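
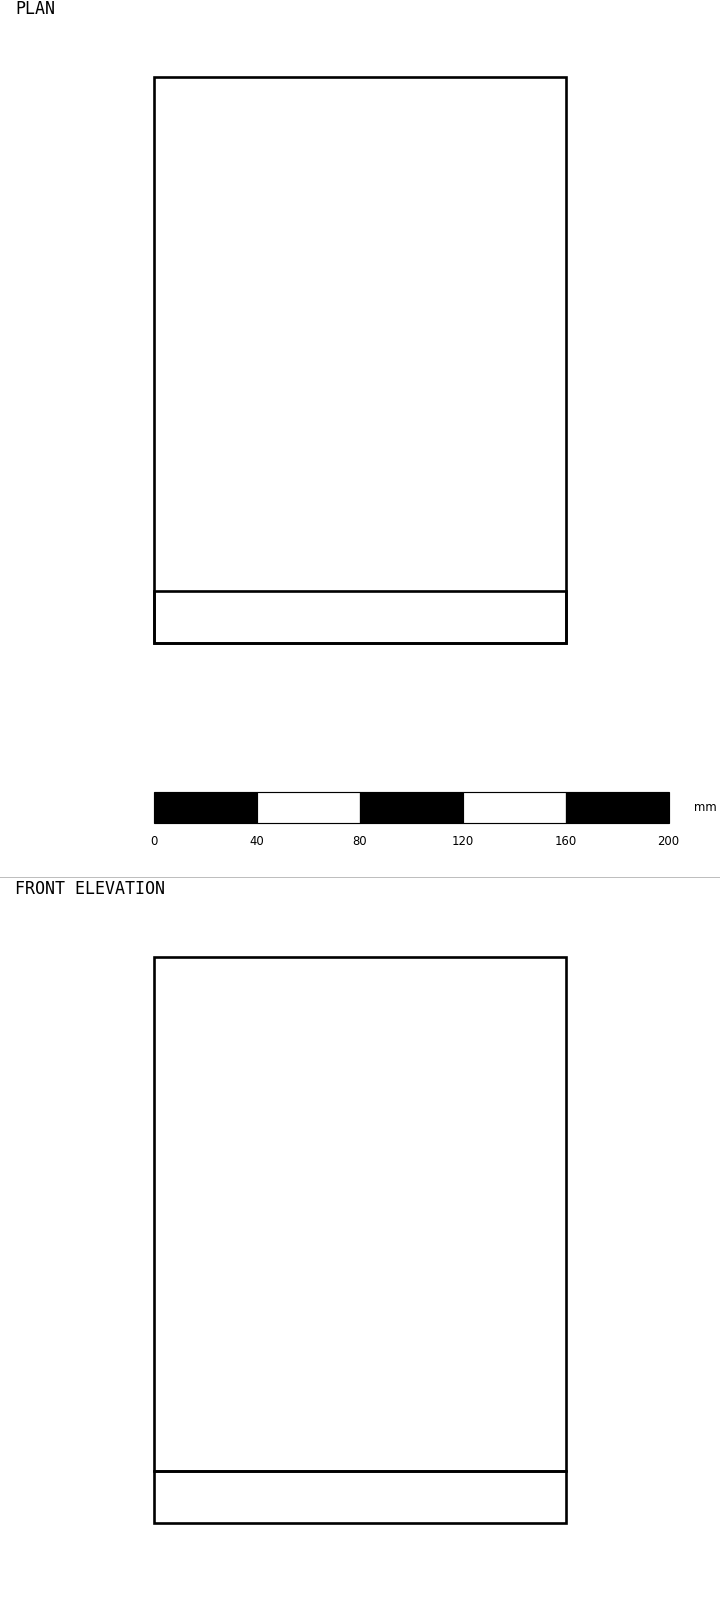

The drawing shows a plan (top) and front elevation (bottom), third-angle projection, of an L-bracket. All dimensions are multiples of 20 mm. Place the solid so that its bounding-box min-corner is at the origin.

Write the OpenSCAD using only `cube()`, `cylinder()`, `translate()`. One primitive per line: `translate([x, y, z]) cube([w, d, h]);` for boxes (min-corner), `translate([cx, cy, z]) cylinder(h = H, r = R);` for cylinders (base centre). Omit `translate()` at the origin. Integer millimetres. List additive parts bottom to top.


cube([160, 220, 20]);
translate([0, 0, 20]) cube([160, 20, 200]);


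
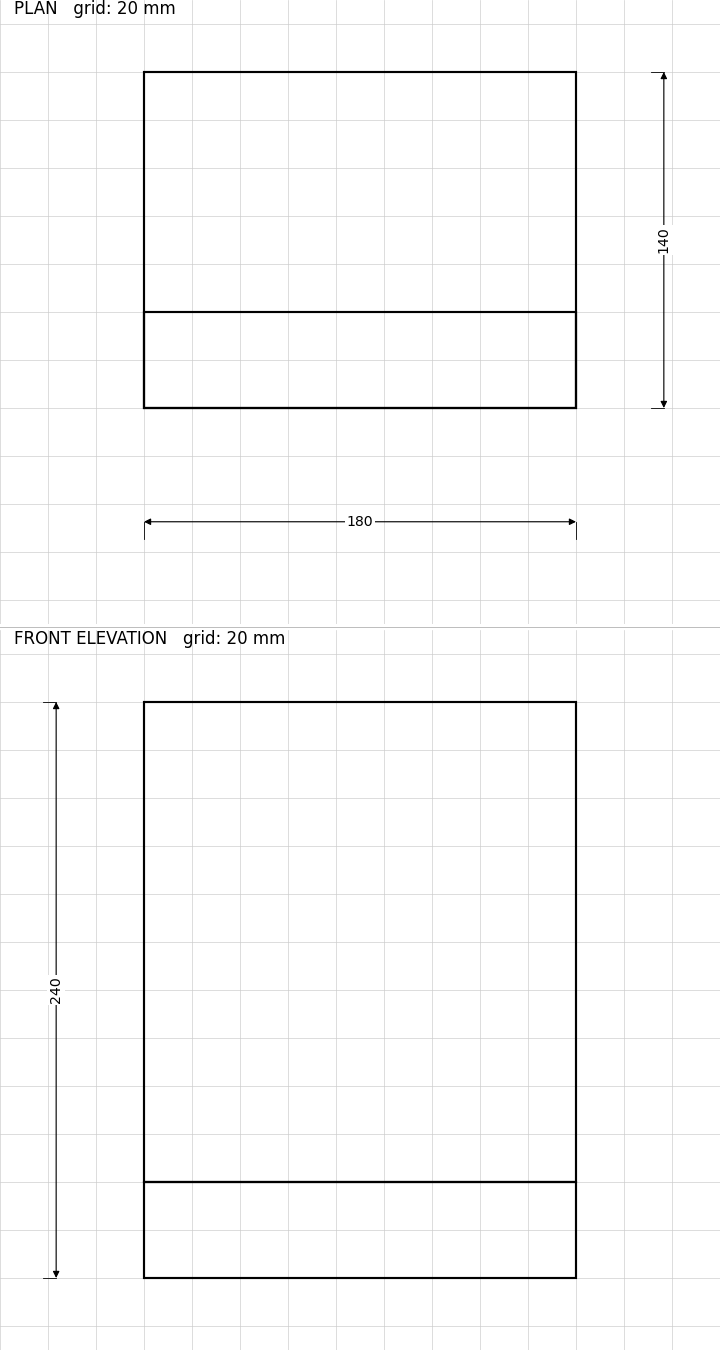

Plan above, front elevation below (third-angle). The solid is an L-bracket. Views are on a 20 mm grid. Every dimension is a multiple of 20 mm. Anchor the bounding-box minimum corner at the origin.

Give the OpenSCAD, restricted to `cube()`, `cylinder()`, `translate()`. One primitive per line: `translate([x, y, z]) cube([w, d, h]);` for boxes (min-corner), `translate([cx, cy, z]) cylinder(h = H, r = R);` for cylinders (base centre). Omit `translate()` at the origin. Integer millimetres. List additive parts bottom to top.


cube([180, 140, 40]);
translate([0, 0, 40]) cube([180, 40, 200]);


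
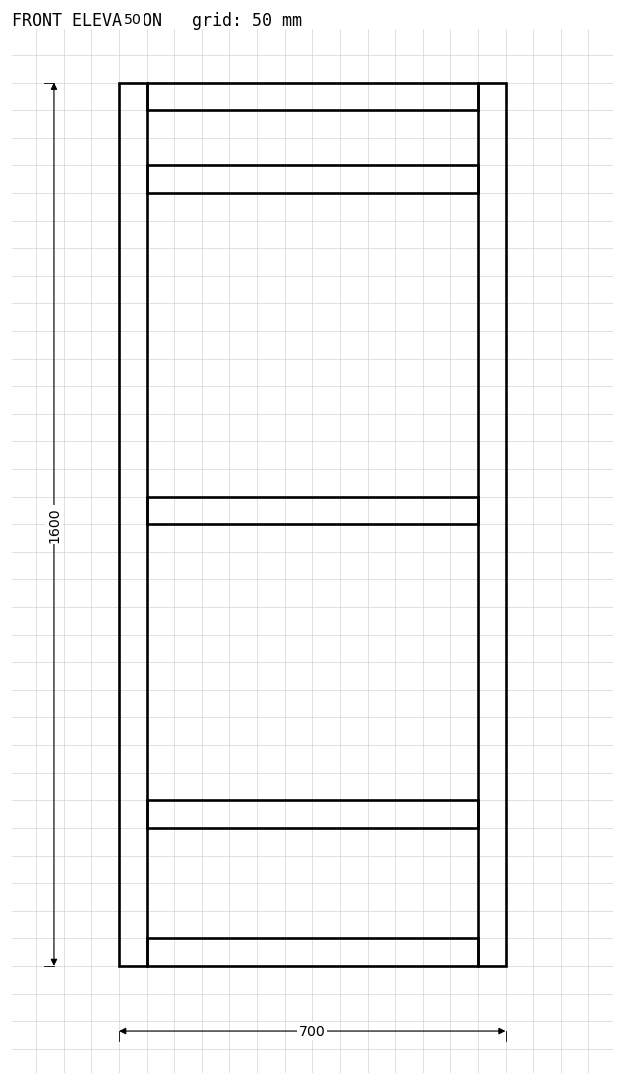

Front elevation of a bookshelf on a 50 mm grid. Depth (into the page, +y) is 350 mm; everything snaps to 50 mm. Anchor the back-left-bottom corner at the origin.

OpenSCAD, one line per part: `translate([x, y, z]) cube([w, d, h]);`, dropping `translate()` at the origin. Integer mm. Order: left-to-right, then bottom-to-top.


cube([50, 350, 1600]);
translate([50, 0, 0]) cube([600, 350, 50]);
translate([50, 0, 250]) cube([600, 350, 50]);
translate([50, 0, 800]) cube([600, 350, 50]);
translate([50, 0, 1400]) cube([600, 350, 50]);
translate([50, 0, 1550]) cube([600, 350, 50]);
translate([650, 0, 0]) cube([50, 350, 1600]);


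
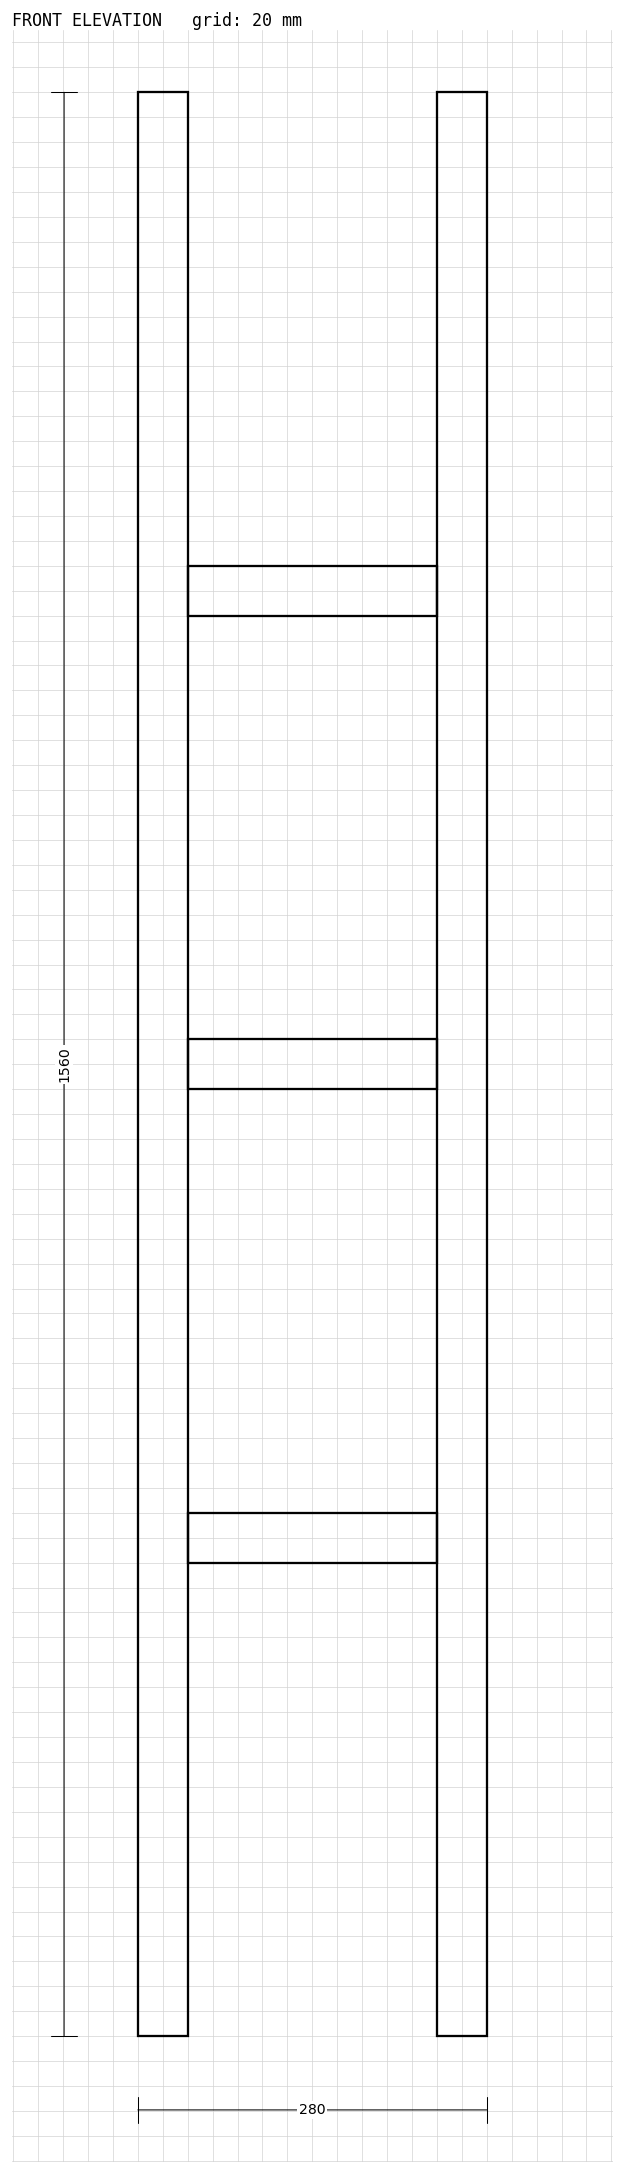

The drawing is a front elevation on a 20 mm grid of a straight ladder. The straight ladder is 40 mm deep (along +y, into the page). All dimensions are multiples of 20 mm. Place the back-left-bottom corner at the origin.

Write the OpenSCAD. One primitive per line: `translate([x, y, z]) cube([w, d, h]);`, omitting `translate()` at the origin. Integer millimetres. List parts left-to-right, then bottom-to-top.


cube([40, 40, 1560]);
translate([40, 0, 380]) cube([200, 40, 40]);
translate([40, 0, 760]) cube([200, 40, 40]);
translate([40, 0, 1140]) cube([200, 40, 40]);
translate([240, 0, 0]) cube([40, 40, 1560]);


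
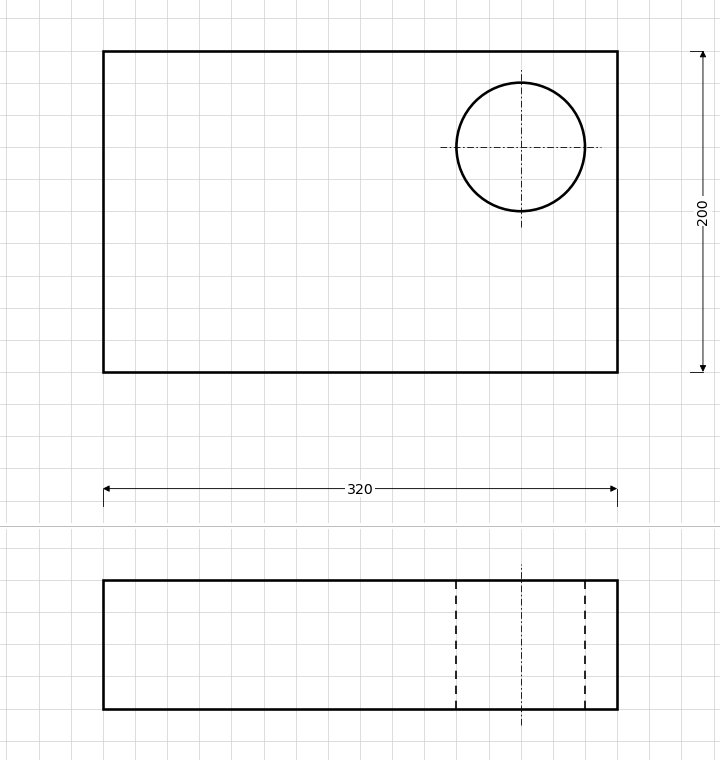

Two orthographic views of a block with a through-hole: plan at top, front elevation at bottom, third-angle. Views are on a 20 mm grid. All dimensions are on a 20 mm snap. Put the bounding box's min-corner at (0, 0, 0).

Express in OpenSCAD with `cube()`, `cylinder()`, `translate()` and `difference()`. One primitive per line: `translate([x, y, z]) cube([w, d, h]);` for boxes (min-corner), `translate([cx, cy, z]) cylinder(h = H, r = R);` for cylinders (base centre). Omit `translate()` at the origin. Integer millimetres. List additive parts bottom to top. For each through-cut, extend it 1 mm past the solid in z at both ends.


difference() {
  cube([320, 200, 80]);
  translate([260, 140, -1]) cylinder(h = 82, r = 40);
}


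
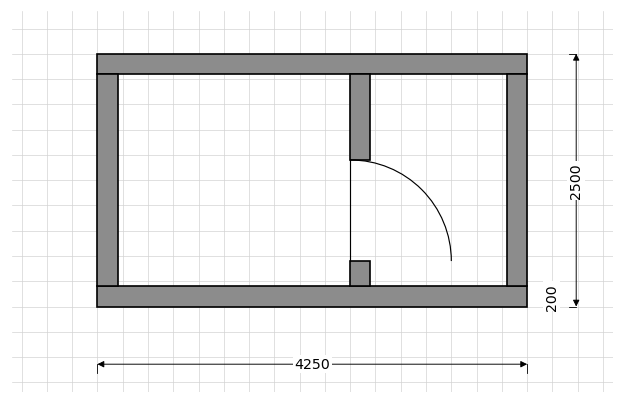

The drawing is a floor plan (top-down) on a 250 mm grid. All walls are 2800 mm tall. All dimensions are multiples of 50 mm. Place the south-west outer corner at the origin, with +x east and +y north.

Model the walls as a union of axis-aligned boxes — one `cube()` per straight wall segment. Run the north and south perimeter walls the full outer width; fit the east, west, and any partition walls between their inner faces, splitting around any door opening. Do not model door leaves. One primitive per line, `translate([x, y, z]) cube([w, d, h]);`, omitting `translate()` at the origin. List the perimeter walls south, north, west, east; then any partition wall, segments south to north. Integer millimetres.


cube([4250, 200, 2800]);
translate([0, 2300, 0]) cube([4250, 200, 2800]);
translate([0, 200, 0]) cube([200, 2100, 2800]);
translate([4050, 200, 0]) cube([200, 2100, 2800]);
translate([2500, 200, 0]) cube([200, 250, 2800]);
translate([2500, 1450, 0]) cube([200, 850, 2800]);


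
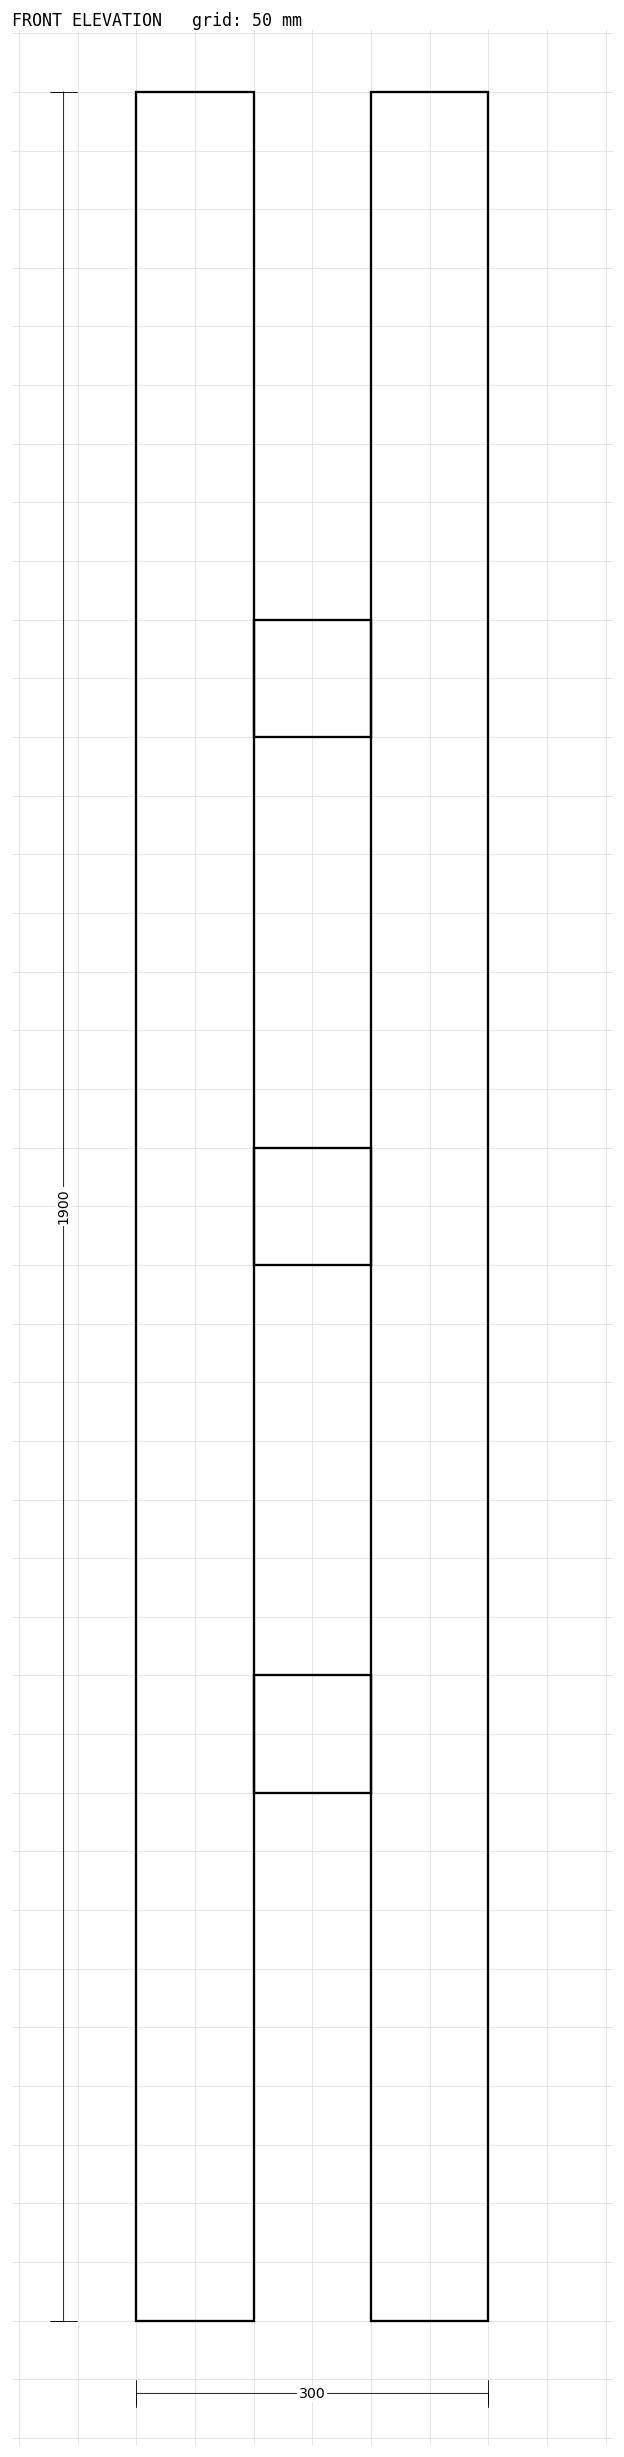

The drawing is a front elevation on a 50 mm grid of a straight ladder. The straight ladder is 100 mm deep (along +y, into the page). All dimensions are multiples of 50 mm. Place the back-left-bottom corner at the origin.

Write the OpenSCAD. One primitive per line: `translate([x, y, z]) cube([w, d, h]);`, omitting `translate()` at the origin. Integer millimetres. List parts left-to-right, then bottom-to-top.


cube([100, 100, 1900]);
translate([100, 0, 450]) cube([100, 100, 100]);
translate([100, 0, 900]) cube([100, 100, 100]);
translate([100, 0, 1350]) cube([100, 100, 100]);
translate([200, 0, 0]) cube([100, 100, 1900]);


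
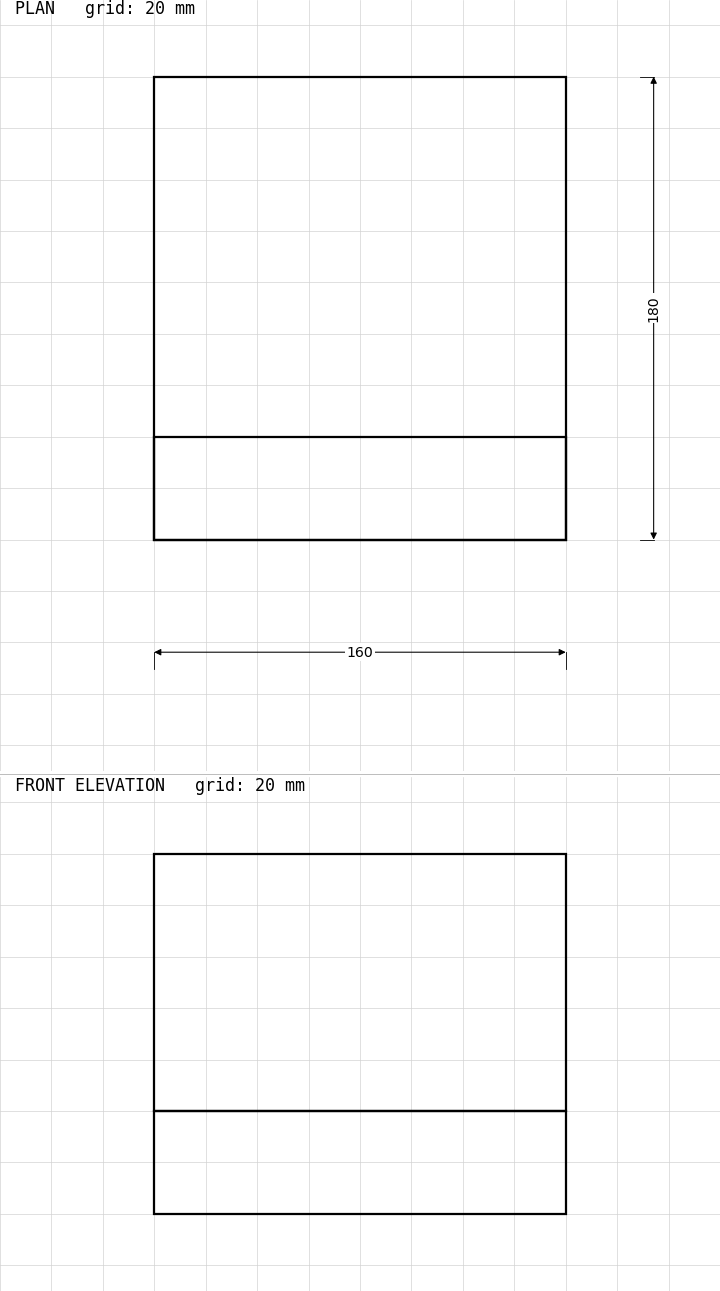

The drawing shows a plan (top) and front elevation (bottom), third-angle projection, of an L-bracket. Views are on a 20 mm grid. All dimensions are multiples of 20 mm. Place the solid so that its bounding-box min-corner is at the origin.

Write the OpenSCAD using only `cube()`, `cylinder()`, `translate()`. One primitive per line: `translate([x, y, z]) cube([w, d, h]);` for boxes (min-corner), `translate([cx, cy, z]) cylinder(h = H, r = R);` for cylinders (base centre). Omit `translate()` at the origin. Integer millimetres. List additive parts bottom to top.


cube([160, 180, 40]);
translate([0, 0, 40]) cube([160, 40, 100]);


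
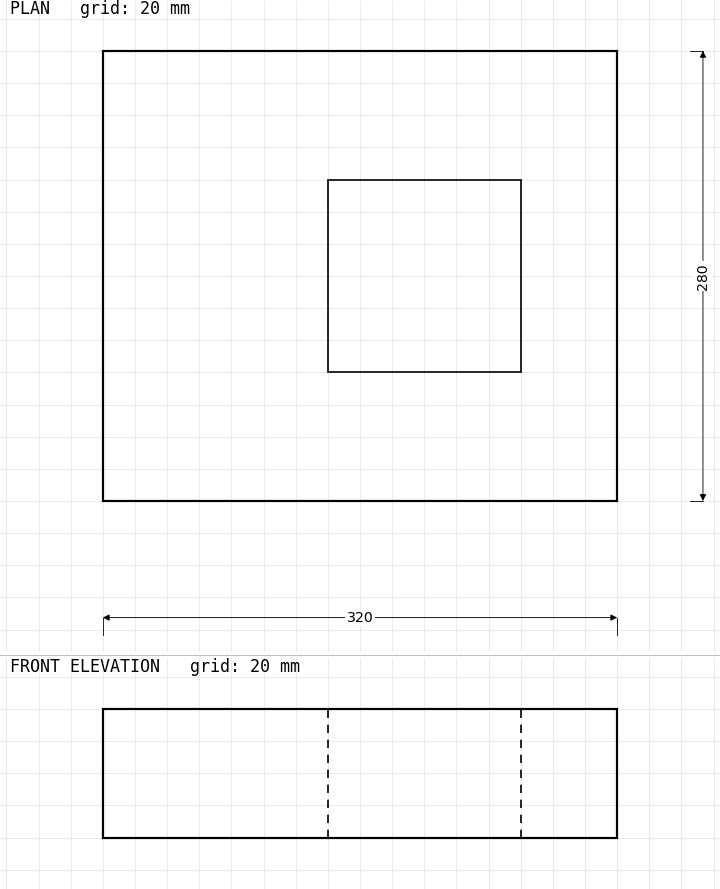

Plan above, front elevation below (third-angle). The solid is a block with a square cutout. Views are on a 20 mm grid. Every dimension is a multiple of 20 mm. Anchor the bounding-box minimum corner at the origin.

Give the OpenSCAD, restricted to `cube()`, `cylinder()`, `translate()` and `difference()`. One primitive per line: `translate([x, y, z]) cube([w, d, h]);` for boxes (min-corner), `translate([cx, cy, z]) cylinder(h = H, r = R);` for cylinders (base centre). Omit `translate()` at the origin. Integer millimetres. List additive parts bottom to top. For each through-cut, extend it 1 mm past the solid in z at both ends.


difference() {
  cube([320, 280, 80]);
  translate([140, 80, -1]) cube([120, 120, 82]);
}


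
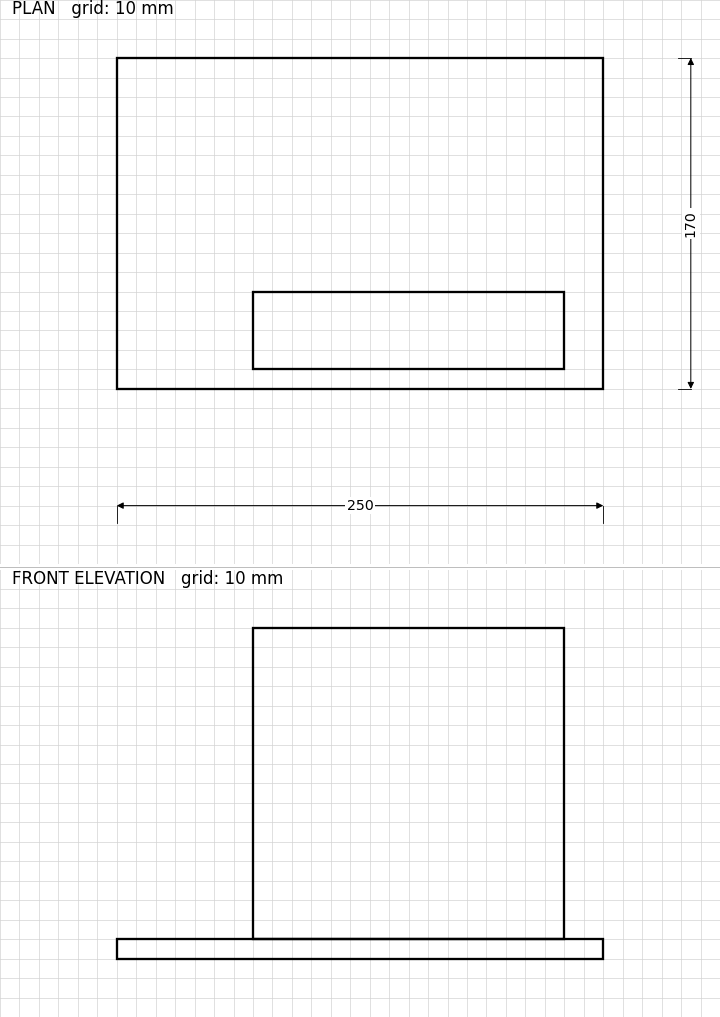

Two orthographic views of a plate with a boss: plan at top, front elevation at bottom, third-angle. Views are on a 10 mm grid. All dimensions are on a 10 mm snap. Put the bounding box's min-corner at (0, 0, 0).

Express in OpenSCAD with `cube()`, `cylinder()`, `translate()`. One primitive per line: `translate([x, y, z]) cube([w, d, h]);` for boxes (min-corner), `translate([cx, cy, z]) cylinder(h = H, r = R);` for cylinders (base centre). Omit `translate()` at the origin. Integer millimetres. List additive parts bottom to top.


cube([250, 170, 10]);
translate([70, 10, 10]) cube([160, 40, 160]);


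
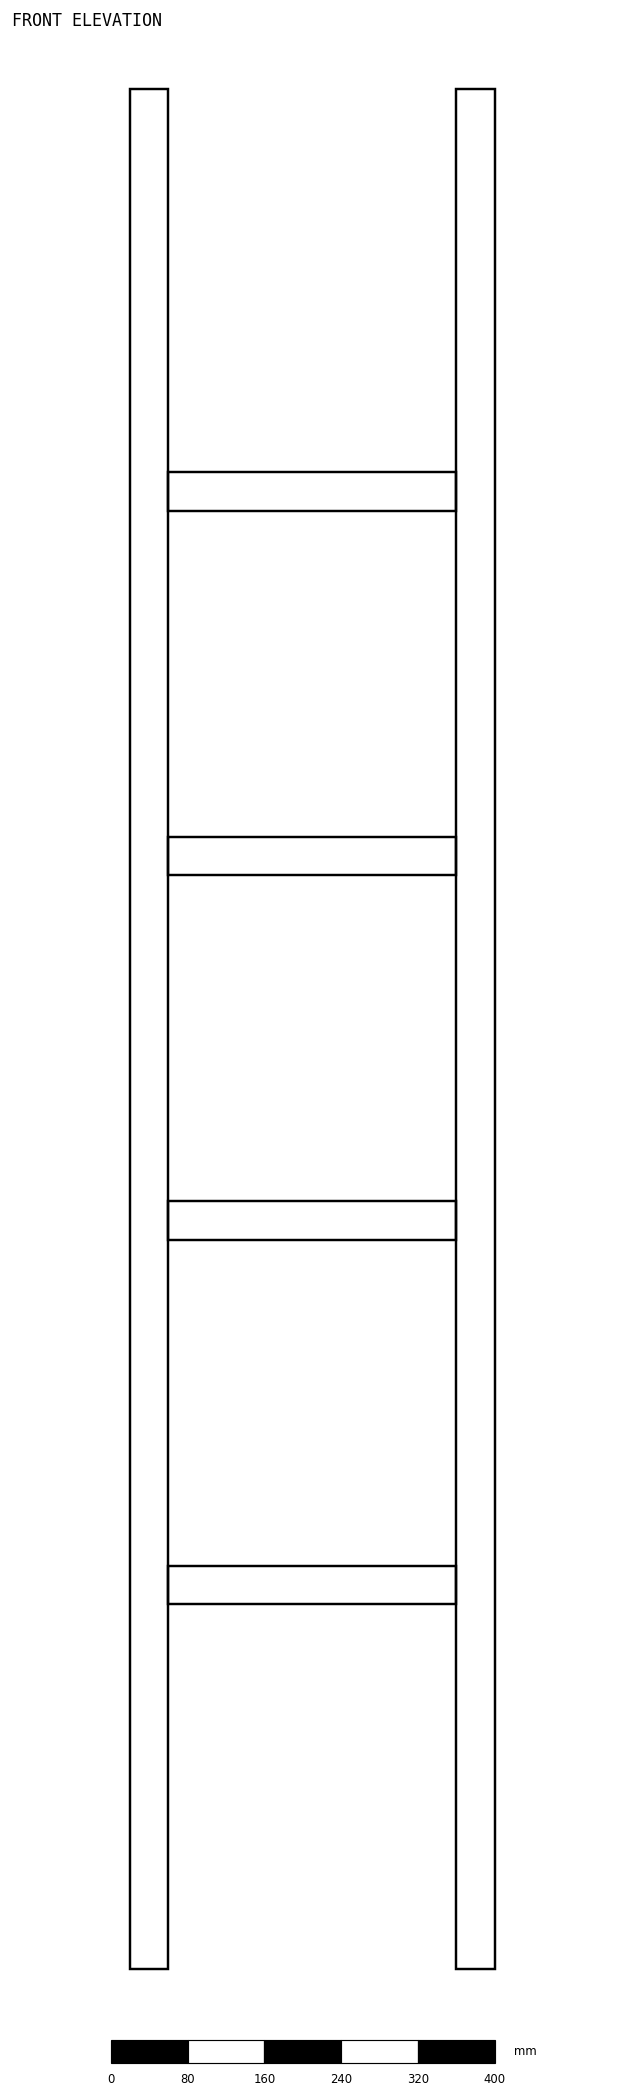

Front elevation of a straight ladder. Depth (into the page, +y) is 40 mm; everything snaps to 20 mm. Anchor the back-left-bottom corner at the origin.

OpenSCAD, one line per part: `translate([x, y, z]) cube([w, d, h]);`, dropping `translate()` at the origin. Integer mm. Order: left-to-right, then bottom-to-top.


cube([40, 40, 1960]);
translate([40, 0, 380]) cube([300, 40, 40]);
translate([40, 0, 760]) cube([300, 40, 40]);
translate([40, 0, 1140]) cube([300, 40, 40]);
translate([40, 0, 1520]) cube([300, 40, 40]);
translate([340, 0, 0]) cube([40, 40, 1960]);


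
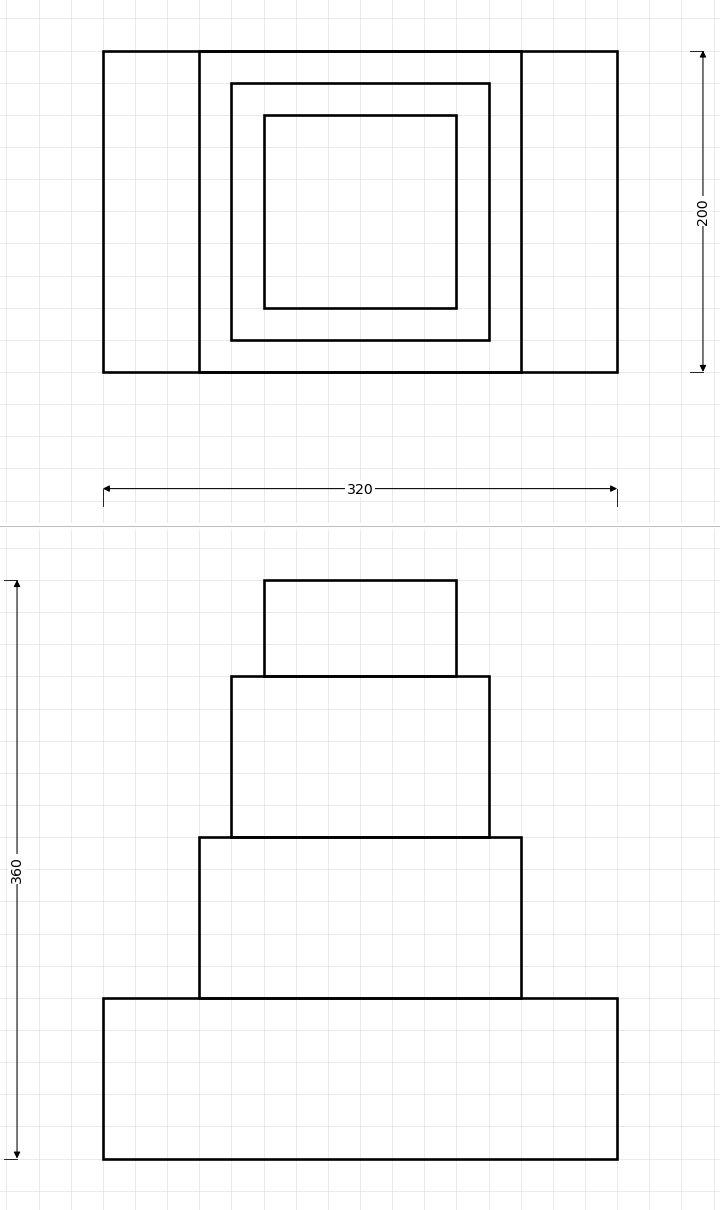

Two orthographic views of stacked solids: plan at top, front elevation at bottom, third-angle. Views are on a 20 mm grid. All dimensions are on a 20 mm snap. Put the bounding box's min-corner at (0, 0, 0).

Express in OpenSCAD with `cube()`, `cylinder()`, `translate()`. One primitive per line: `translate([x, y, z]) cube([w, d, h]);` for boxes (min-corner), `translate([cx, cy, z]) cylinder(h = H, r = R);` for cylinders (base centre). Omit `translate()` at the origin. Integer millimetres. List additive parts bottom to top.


cube([320, 200, 100]);
translate([60, 0, 100]) cube([200, 200, 100]);
translate([80, 20, 200]) cube([160, 160, 100]);
translate([100, 40, 300]) cube([120, 120, 60]);


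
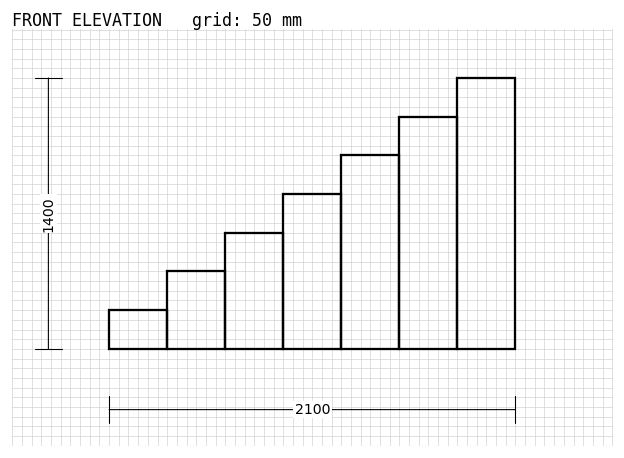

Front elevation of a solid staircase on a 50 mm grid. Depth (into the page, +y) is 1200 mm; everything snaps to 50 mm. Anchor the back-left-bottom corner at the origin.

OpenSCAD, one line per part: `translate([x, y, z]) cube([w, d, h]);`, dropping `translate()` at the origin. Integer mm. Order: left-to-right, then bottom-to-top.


cube([300, 1200, 200]);
translate([300, 0, 0]) cube([300, 1200, 400]);
translate([600, 0, 0]) cube([300, 1200, 600]);
translate([900, 0, 0]) cube([300, 1200, 800]);
translate([1200, 0, 0]) cube([300, 1200, 1000]);
translate([1500, 0, 0]) cube([300, 1200, 1200]);
translate([1800, 0, 0]) cube([300, 1200, 1400]);


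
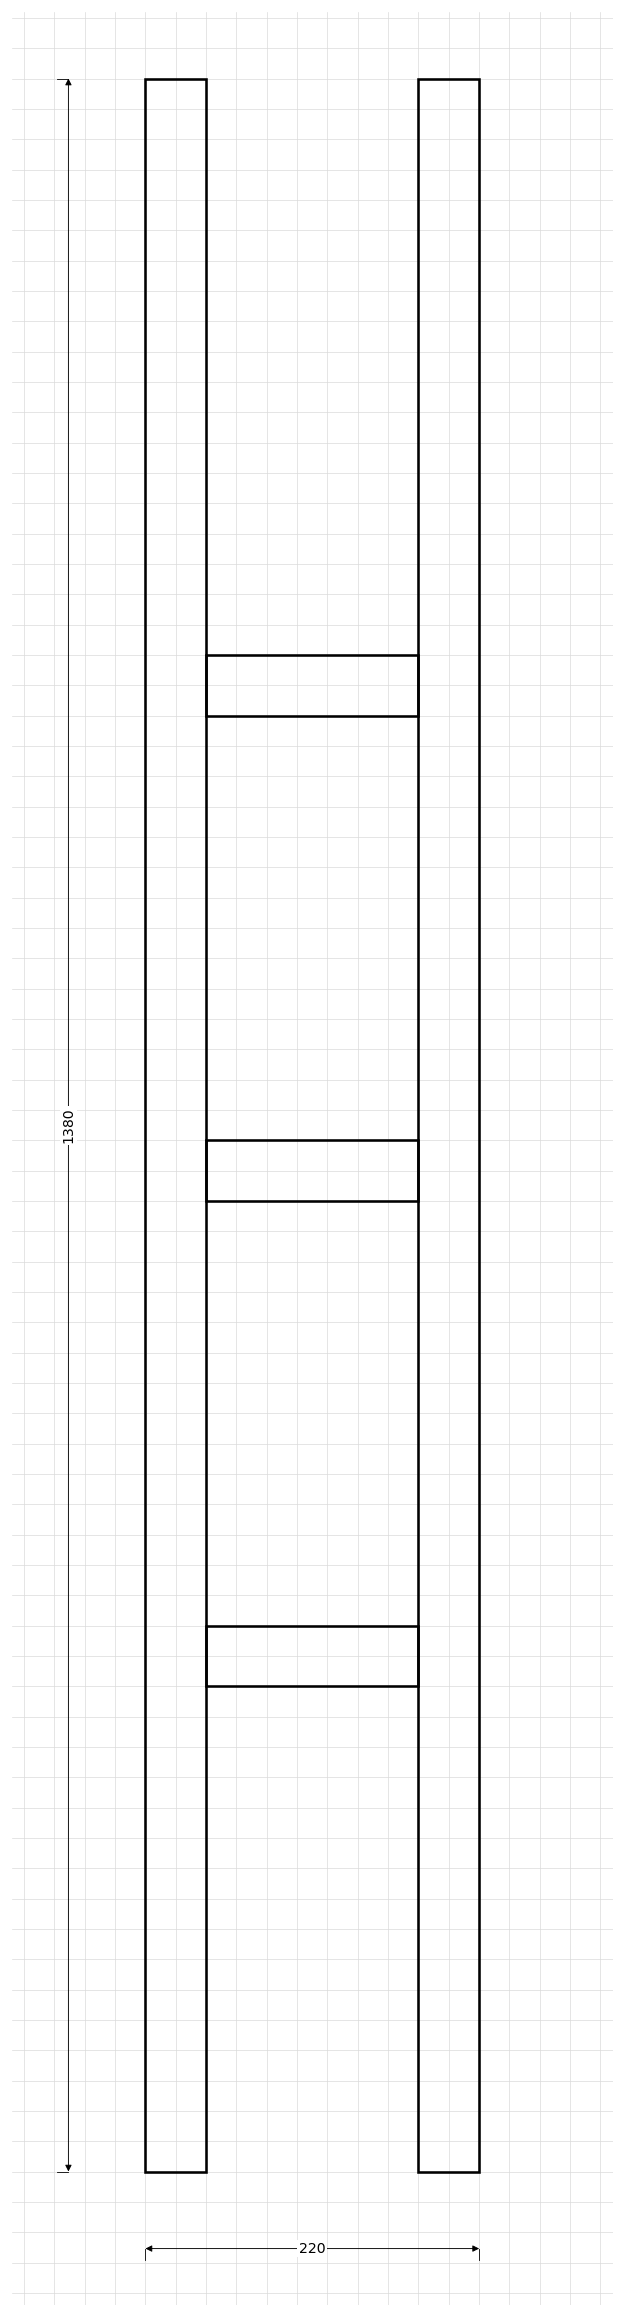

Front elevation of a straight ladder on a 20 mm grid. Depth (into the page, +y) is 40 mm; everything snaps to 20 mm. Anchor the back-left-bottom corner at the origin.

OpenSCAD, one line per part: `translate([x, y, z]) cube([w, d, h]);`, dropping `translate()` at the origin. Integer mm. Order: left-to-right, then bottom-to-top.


cube([40, 40, 1380]);
translate([40, 0, 320]) cube([140, 40, 40]);
translate([40, 0, 640]) cube([140, 40, 40]);
translate([40, 0, 960]) cube([140, 40, 40]);
translate([180, 0, 0]) cube([40, 40, 1380]);


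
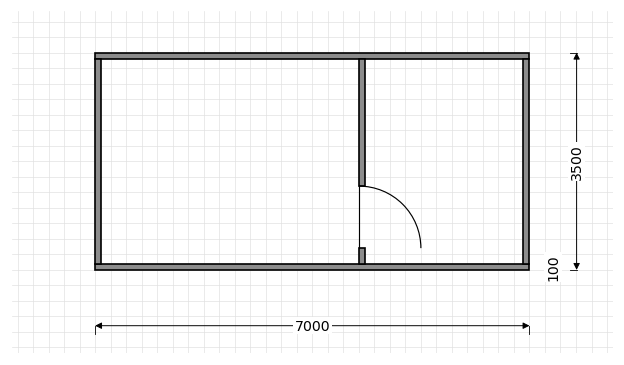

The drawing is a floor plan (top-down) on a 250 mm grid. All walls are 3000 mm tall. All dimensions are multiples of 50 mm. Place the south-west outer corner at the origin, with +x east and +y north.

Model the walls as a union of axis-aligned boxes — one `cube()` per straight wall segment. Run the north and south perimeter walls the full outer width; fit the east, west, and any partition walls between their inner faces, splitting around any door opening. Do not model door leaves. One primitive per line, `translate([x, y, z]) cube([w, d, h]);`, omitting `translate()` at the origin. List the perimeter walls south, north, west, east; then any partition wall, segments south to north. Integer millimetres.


cube([7000, 100, 3000]);
translate([0, 3400, 0]) cube([7000, 100, 3000]);
translate([0, 100, 0]) cube([100, 3300, 3000]);
translate([6900, 100, 0]) cube([100, 3300, 3000]);
translate([4250, 100, 0]) cube([100, 250, 3000]);
translate([4250, 1350, 0]) cube([100, 2050, 3000]);


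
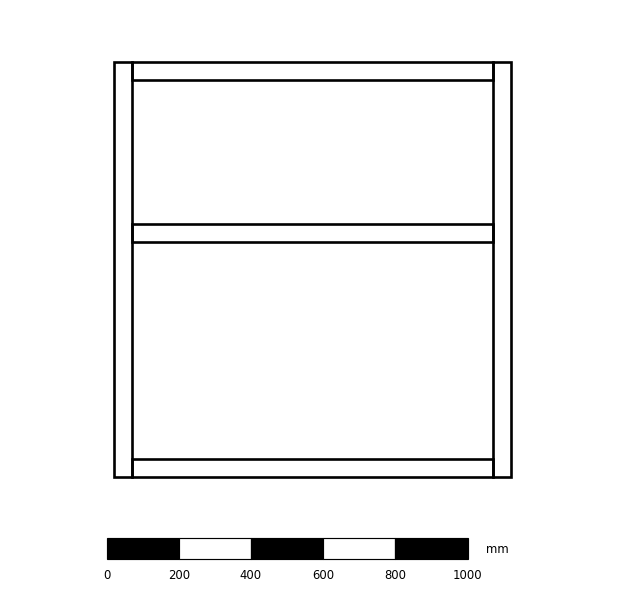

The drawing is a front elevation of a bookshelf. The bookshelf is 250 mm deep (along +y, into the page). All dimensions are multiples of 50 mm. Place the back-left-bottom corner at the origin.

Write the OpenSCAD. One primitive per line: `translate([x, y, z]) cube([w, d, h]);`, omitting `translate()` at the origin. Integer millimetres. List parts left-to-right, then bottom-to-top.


cube([50, 250, 1150]);
translate([50, 0, 0]) cube([1000, 250, 50]);
translate([50, 0, 650]) cube([1000, 250, 50]);
translate([50, 0, 1100]) cube([1000, 250, 50]);
translate([1050, 0, 0]) cube([50, 250, 1150]);


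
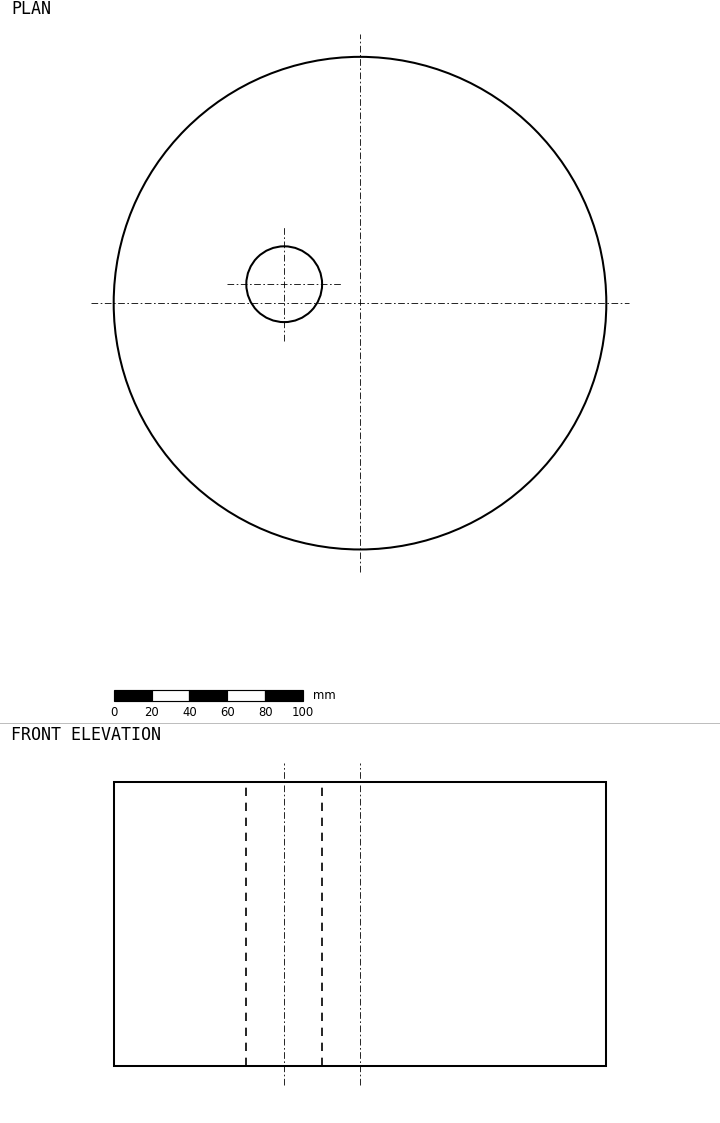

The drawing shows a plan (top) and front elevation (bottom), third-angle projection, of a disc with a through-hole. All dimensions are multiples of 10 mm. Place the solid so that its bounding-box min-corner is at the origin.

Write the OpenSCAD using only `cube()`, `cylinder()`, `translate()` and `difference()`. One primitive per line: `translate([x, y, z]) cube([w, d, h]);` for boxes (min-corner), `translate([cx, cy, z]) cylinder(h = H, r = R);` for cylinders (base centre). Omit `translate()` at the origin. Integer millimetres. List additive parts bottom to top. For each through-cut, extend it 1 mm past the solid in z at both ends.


difference() {
  translate([130, 130, 0]) cylinder(h = 150, r = 130);
  translate([90, 140, -1]) cylinder(h = 152, r = 20);
}


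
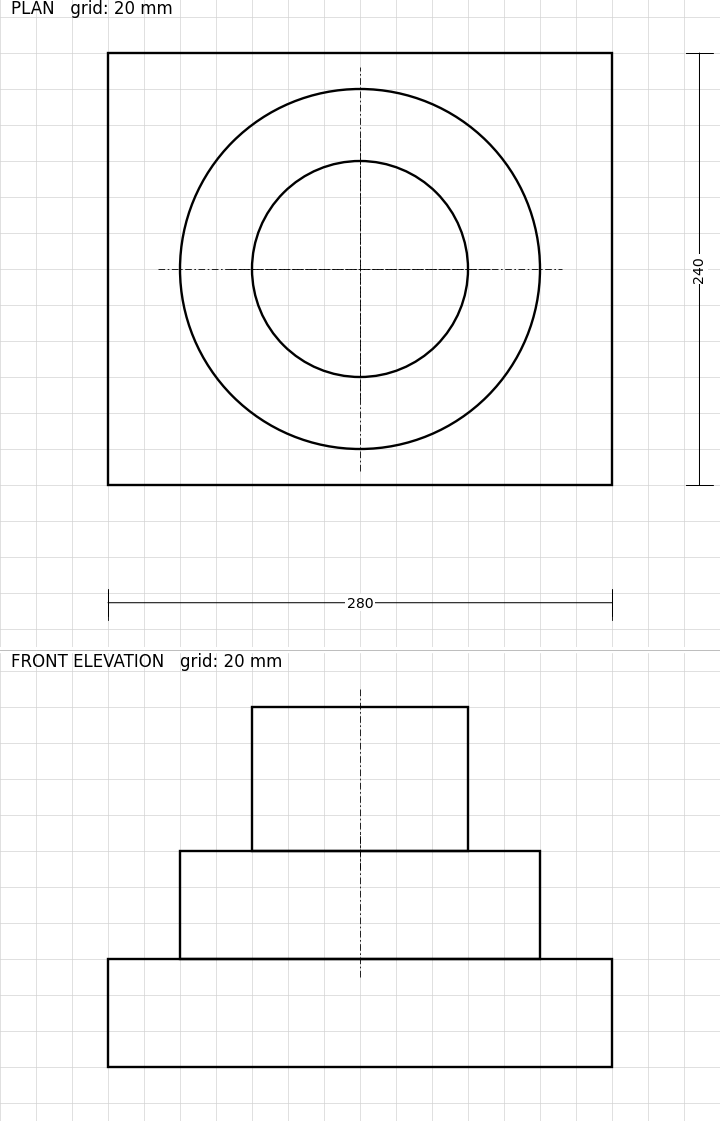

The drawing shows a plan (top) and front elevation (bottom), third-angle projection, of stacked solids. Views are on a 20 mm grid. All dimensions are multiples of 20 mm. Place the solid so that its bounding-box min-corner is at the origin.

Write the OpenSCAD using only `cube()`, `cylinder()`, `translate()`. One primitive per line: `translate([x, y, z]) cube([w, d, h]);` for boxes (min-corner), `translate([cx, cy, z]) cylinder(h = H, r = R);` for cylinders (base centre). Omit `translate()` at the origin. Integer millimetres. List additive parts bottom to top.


cube([280, 240, 60]);
translate([140, 120, 60]) cylinder(h = 60, r = 100);
translate([140, 120, 120]) cylinder(h = 80, r = 60);


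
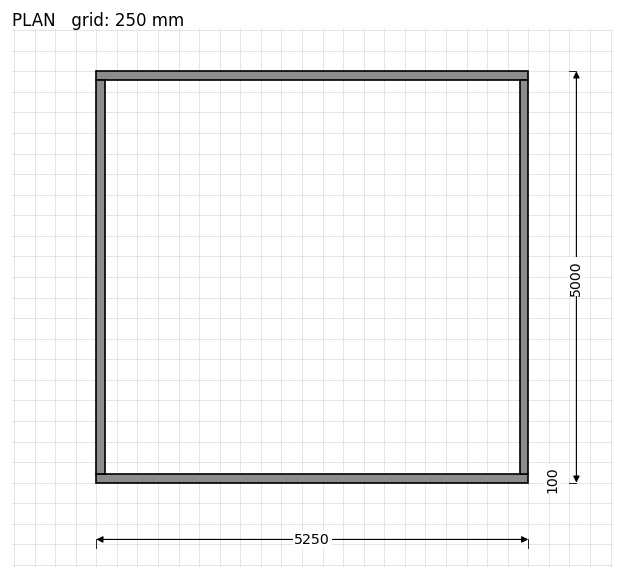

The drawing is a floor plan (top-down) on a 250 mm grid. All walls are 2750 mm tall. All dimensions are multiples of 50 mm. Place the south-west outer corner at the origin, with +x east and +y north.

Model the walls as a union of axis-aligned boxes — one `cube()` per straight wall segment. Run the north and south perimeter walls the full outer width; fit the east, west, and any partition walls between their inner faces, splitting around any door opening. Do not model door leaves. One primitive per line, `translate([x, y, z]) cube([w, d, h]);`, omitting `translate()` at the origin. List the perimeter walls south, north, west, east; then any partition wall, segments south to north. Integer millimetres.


cube([5250, 100, 2750]);
translate([0, 4900, 0]) cube([5250, 100, 2750]);
translate([0, 100, 0]) cube([100, 4800, 2750]);
translate([5150, 100, 0]) cube([100, 4800, 2750]);


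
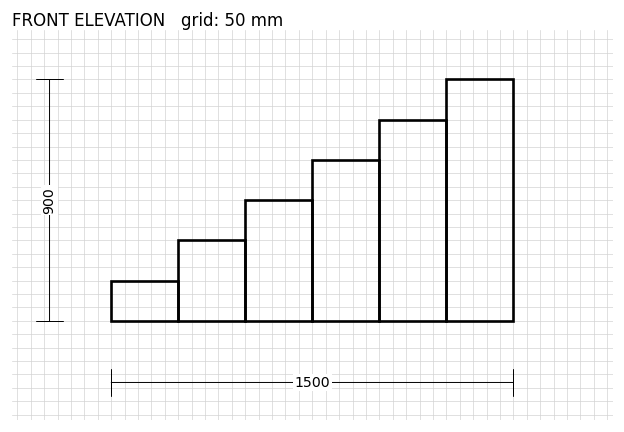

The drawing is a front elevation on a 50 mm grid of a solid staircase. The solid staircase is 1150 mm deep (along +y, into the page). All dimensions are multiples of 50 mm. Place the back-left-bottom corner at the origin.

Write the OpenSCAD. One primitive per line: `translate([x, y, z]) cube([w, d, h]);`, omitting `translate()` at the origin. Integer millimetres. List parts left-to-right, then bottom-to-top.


cube([250, 1150, 150]);
translate([250, 0, 0]) cube([250, 1150, 300]);
translate([500, 0, 0]) cube([250, 1150, 450]);
translate([750, 0, 0]) cube([250, 1150, 600]);
translate([1000, 0, 0]) cube([250, 1150, 750]);
translate([1250, 0, 0]) cube([250, 1150, 900]);


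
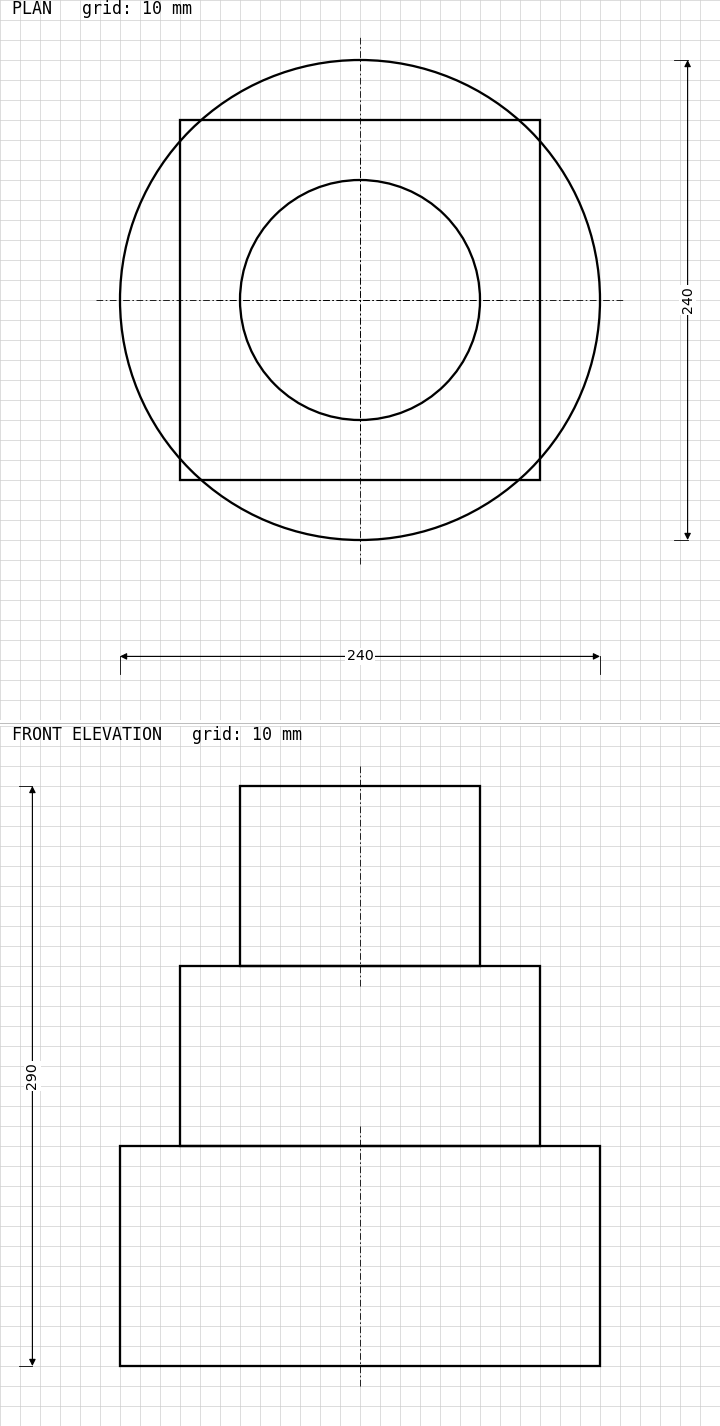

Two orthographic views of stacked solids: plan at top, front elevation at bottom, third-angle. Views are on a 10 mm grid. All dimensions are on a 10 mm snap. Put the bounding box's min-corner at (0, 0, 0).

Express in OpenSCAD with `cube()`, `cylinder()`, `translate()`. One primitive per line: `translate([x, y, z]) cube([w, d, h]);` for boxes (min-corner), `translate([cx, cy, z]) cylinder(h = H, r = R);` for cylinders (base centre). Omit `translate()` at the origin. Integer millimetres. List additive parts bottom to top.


translate([120, 120, 0]) cylinder(h = 110, r = 120);
translate([30, 30, 110]) cube([180, 180, 90]);
translate([120, 120, 200]) cylinder(h = 90, r = 60);


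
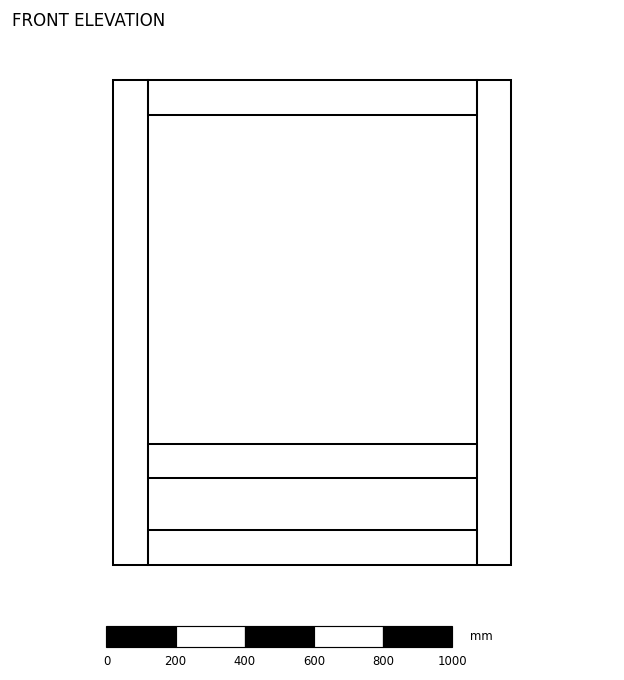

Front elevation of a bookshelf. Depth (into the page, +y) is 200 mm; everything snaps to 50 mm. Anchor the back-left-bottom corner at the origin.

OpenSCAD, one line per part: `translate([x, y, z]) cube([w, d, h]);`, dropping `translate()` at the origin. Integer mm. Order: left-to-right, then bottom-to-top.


cube([100, 200, 1400]);
translate([100, 0, 0]) cube([950, 200, 100]);
translate([100, 0, 250]) cube([950, 200, 100]);
translate([100, 0, 1300]) cube([950, 200, 100]);
translate([1050, 0, 0]) cube([100, 200, 1400]);


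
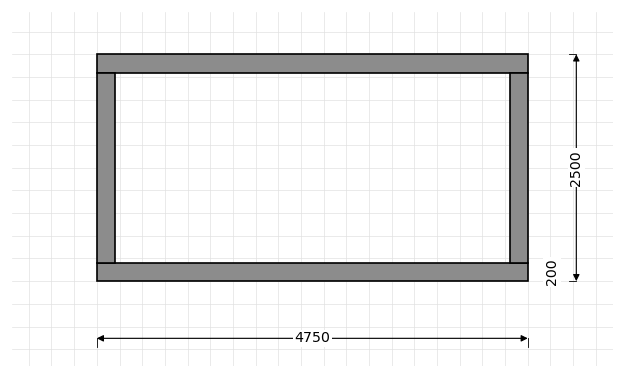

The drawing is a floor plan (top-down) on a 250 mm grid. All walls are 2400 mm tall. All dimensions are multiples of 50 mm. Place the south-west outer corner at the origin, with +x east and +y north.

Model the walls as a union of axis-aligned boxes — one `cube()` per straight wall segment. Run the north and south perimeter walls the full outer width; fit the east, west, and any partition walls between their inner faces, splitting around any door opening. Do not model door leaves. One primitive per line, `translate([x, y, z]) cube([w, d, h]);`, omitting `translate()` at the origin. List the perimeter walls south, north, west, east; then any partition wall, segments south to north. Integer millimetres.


cube([4750, 200, 2400]);
translate([0, 2300, 0]) cube([4750, 200, 2400]);
translate([0, 200, 0]) cube([200, 2100, 2400]);
translate([4550, 200, 0]) cube([200, 2100, 2400]);


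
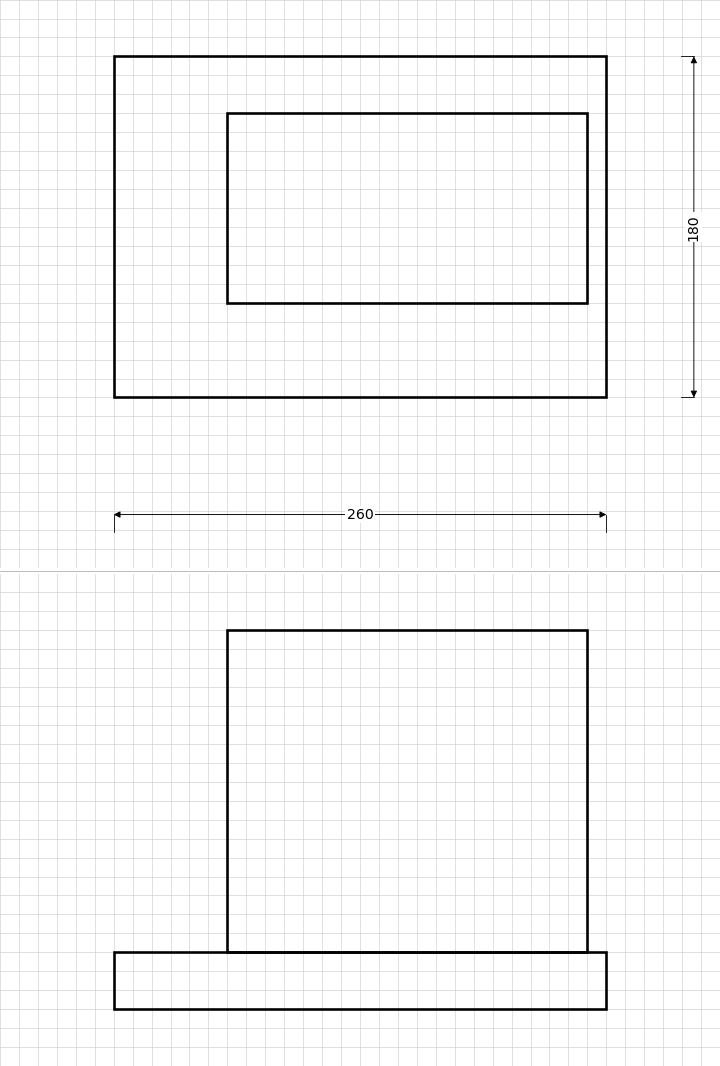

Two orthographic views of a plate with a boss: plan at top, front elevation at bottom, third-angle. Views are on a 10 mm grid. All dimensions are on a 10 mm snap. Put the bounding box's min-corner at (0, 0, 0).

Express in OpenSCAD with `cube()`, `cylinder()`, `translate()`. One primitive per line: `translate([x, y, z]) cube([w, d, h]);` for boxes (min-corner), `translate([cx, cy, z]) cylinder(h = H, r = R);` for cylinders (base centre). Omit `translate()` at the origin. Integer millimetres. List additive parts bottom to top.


cube([260, 180, 30]);
translate([60, 50, 30]) cube([190, 100, 170]);


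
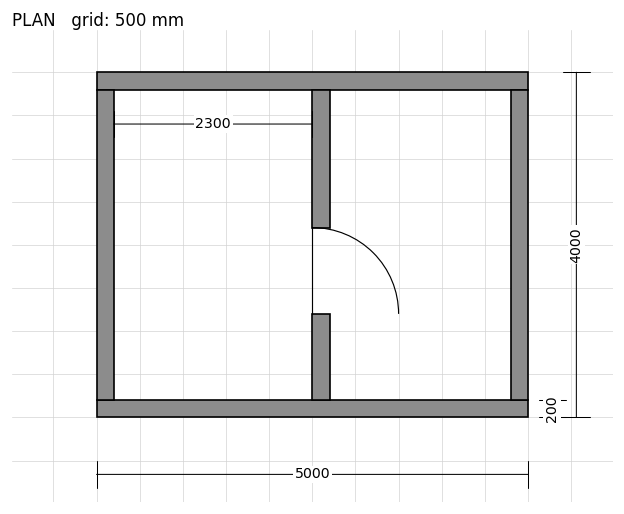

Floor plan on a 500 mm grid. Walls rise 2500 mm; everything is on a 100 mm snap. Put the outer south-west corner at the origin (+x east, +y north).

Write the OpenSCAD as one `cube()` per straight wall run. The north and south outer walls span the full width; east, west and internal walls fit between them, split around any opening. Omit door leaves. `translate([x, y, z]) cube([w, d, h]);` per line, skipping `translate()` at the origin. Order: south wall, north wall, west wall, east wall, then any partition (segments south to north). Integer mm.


cube([5000, 200, 2500]);
translate([0, 3800, 0]) cube([5000, 200, 2500]);
translate([0, 200, 0]) cube([200, 3600, 2500]);
translate([4800, 200, 0]) cube([200, 3600, 2500]);
translate([2500, 200, 0]) cube([200, 1000, 2500]);
translate([2500, 2200, 0]) cube([200, 1600, 2500]);


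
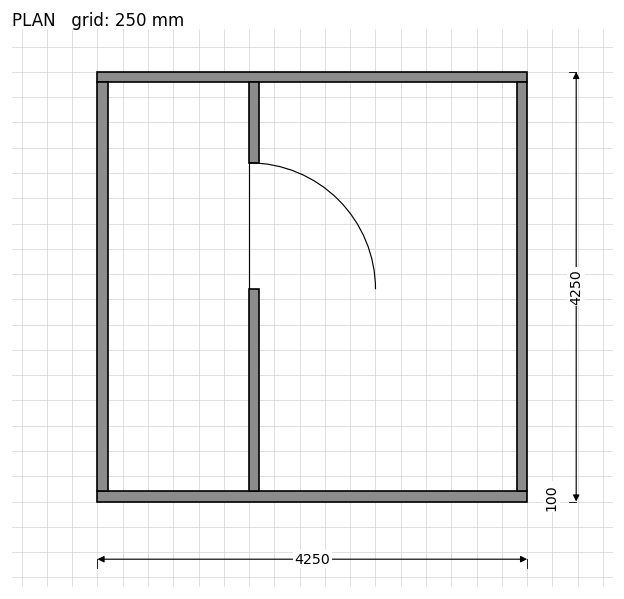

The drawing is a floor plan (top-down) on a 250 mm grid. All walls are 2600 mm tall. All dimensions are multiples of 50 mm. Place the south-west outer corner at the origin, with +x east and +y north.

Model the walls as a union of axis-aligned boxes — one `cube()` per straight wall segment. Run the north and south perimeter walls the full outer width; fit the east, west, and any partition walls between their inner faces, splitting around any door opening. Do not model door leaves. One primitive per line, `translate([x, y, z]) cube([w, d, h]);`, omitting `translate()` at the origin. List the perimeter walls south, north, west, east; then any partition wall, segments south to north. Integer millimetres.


cube([4250, 100, 2600]);
translate([0, 4150, 0]) cube([4250, 100, 2600]);
translate([0, 100, 0]) cube([100, 4050, 2600]);
translate([4150, 100, 0]) cube([100, 4050, 2600]);
translate([1500, 100, 0]) cube([100, 2000, 2600]);
translate([1500, 3350, 0]) cube([100, 800, 2600]);


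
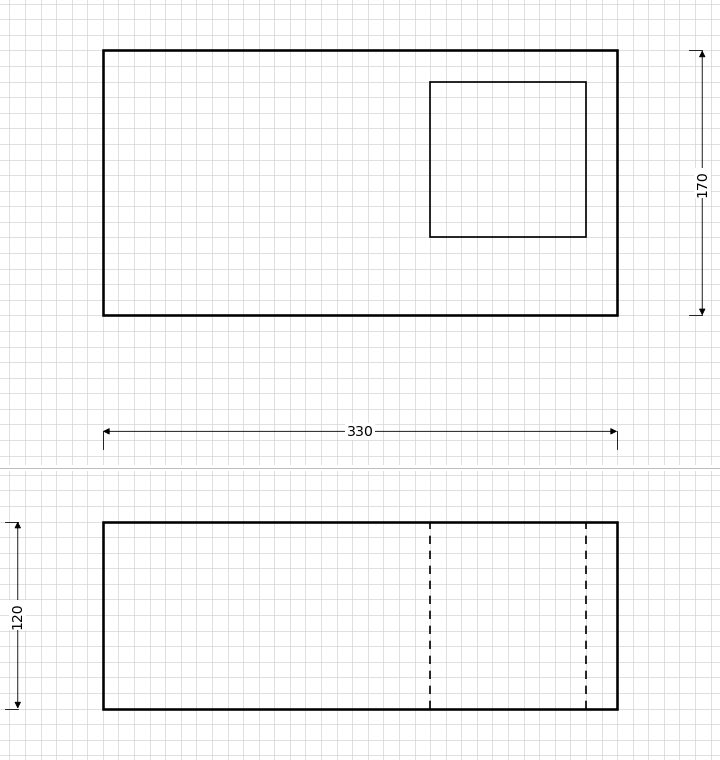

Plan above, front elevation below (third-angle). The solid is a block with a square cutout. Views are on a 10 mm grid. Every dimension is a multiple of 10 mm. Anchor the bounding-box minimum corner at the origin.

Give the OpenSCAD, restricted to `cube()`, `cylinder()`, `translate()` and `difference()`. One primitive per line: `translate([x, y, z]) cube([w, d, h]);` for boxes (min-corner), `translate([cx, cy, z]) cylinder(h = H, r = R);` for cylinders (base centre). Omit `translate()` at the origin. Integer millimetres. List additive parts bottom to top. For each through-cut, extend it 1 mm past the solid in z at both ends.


difference() {
  cube([330, 170, 120]);
  translate([210, 50, -1]) cube([100, 100, 122]);
}


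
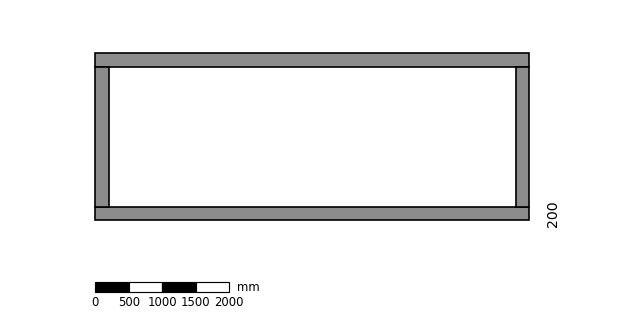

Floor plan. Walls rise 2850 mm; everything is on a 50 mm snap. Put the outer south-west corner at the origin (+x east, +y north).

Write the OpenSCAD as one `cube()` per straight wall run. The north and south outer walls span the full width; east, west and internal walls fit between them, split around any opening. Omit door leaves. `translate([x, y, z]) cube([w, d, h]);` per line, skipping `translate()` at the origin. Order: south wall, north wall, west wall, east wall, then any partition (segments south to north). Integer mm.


cube([6500, 200, 2850]);
translate([0, 2300, 0]) cube([6500, 200, 2850]);
translate([0, 200, 0]) cube([200, 2100, 2850]);
translate([6300, 200, 0]) cube([200, 2100, 2850]);


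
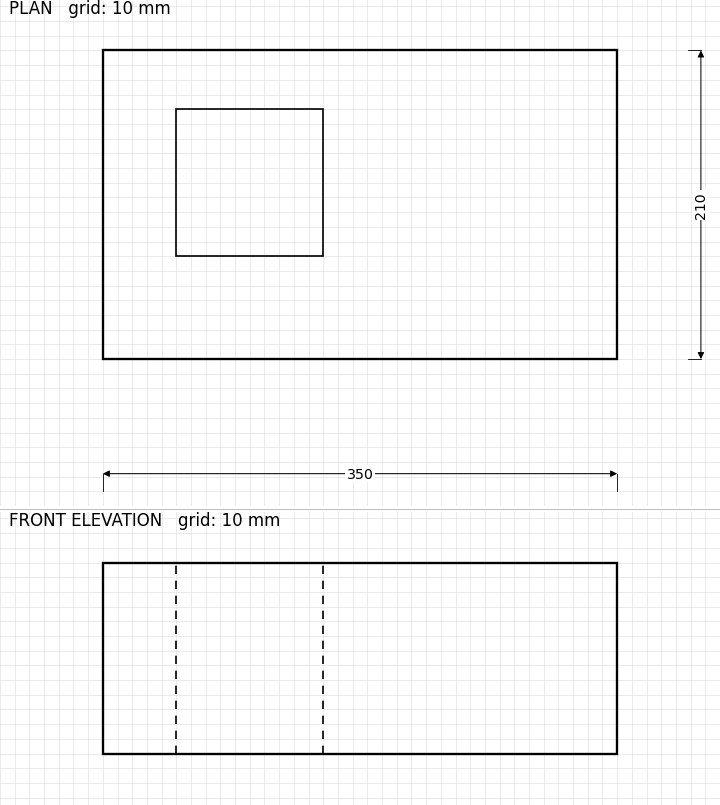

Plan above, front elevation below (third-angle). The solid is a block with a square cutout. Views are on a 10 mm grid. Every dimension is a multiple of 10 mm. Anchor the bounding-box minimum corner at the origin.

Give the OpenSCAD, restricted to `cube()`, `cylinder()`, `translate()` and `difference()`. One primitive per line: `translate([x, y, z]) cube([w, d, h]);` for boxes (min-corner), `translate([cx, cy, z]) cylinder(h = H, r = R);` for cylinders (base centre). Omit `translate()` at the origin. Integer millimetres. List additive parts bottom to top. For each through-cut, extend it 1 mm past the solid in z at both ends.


difference() {
  cube([350, 210, 130]);
  translate([50, 70, -1]) cube([100, 100, 132]);
}


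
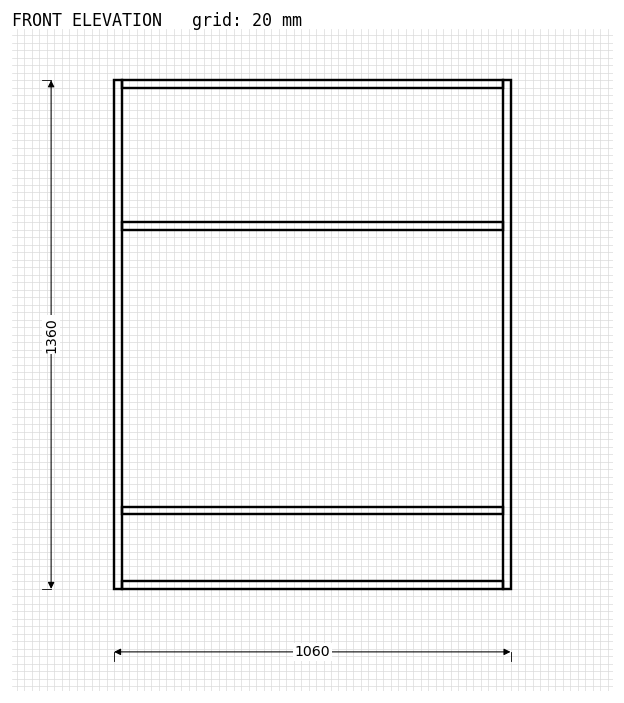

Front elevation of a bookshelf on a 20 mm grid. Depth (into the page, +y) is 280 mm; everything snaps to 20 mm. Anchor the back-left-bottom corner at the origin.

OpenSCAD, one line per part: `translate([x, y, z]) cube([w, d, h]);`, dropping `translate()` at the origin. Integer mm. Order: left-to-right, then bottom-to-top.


cube([20, 280, 1360]);
translate([20, 0, 0]) cube([1020, 280, 20]);
translate([20, 0, 200]) cube([1020, 280, 20]);
translate([20, 0, 960]) cube([1020, 280, 20]);
translate([20, 0, 1340]) cube([1020, 280, 20]);
translate([1040, 0, 0]) cube([20, 280, 1360]);


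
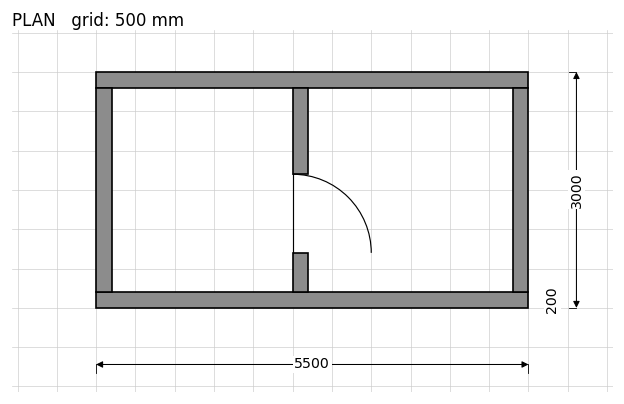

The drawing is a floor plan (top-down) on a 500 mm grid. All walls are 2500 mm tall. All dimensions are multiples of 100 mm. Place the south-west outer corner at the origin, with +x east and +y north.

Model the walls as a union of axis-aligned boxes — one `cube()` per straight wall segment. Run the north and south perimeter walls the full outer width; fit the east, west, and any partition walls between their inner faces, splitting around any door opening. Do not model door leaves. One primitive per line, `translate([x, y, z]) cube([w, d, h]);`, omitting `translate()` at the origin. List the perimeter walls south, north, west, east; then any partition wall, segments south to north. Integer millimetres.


cube([5500, 200, 2500]);
translate([0, 2800, 0]) cube([5500, 200, 2500]);
translate([0, 200, 0]) cube([200, 2600, 2500]);
translate([5300, 200, 0]) cube([200, 2600, 2500]);
translate([2500, 200, 0]) cube([200, 500, 2500]);
translate([2500, 1700, 0]) cube([200, 1100, 2500]);


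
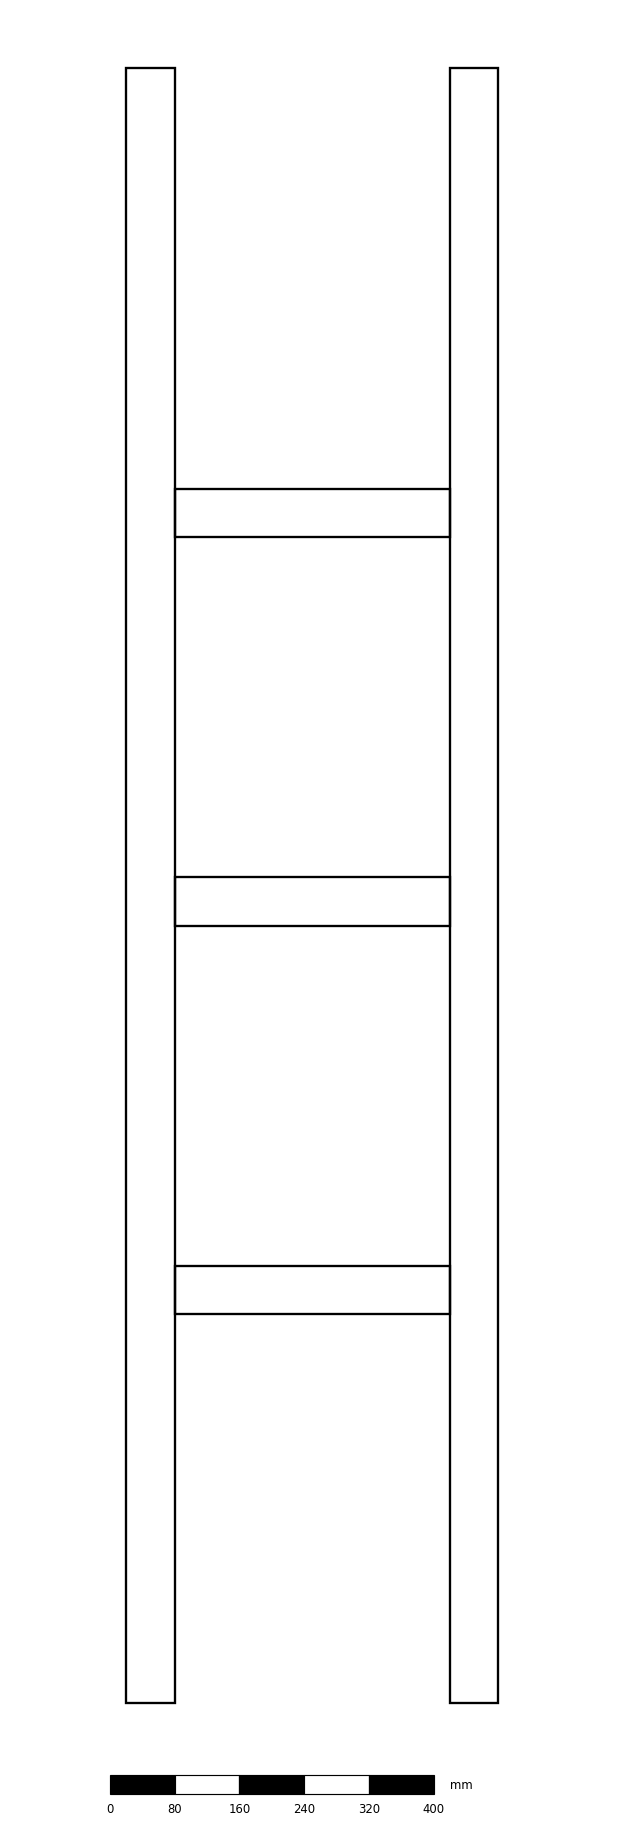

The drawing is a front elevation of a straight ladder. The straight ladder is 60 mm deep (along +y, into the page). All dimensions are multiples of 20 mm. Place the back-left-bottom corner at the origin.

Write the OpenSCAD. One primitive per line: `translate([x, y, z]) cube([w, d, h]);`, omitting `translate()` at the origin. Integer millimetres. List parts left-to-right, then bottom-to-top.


cube([60, 60, 2020]);
translate([60, 0, 480]) cube([340, 60, 60]);
translate([60, 0, 960]) cube([340, 60, 60]);
translate([60, 0, 1440]) cube([340, 60, 60]);
translate([400, 0, 0]) cube([60, 60, 2020]);


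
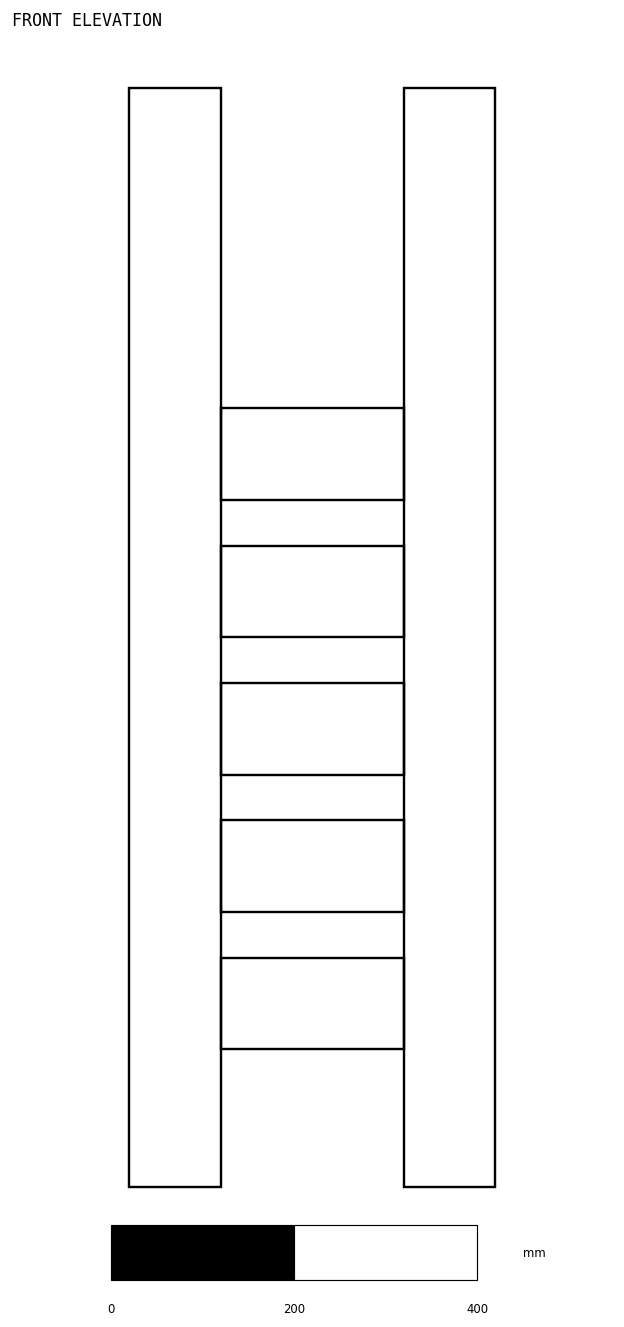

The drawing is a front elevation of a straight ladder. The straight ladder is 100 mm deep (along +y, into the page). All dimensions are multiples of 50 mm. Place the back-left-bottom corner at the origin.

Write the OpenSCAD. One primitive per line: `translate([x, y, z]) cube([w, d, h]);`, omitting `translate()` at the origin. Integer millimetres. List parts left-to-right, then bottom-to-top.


cube([100, 100, 1200]);
translate([100, 0, 150]) cube([200, 100, 100]);
translate([100, 0, 300]) cube([200, 100, 100]);
translate([100, 0, 450]) cube([200, 100, 100]);
translate([100, 0, 600]) cube([200, 100, 100]);
translate([100, 0, 750]) cube([200, 100, 100]);
translate([300, 0, 0]) cube([100, 100, 1200]);
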